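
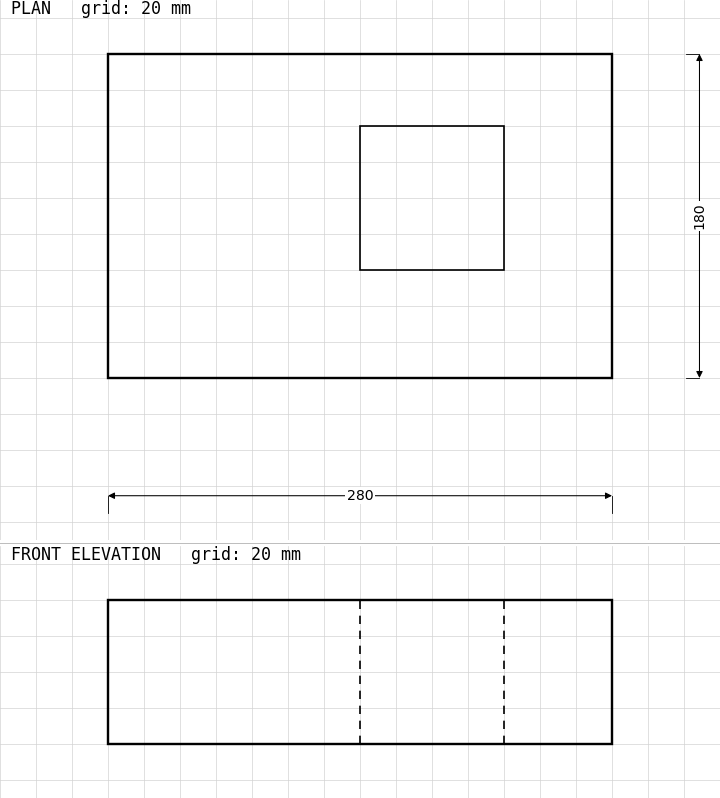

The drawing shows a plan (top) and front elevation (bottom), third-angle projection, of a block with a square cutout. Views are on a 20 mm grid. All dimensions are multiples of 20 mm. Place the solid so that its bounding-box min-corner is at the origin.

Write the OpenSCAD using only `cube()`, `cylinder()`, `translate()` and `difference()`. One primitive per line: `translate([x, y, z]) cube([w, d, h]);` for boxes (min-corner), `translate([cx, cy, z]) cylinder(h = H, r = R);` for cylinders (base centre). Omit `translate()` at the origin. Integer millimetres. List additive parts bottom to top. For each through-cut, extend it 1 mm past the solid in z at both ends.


difference() {
  cube([280, 180, 80]);
  translate([140, 60, -1]) cube([80, 80, 82]);
}


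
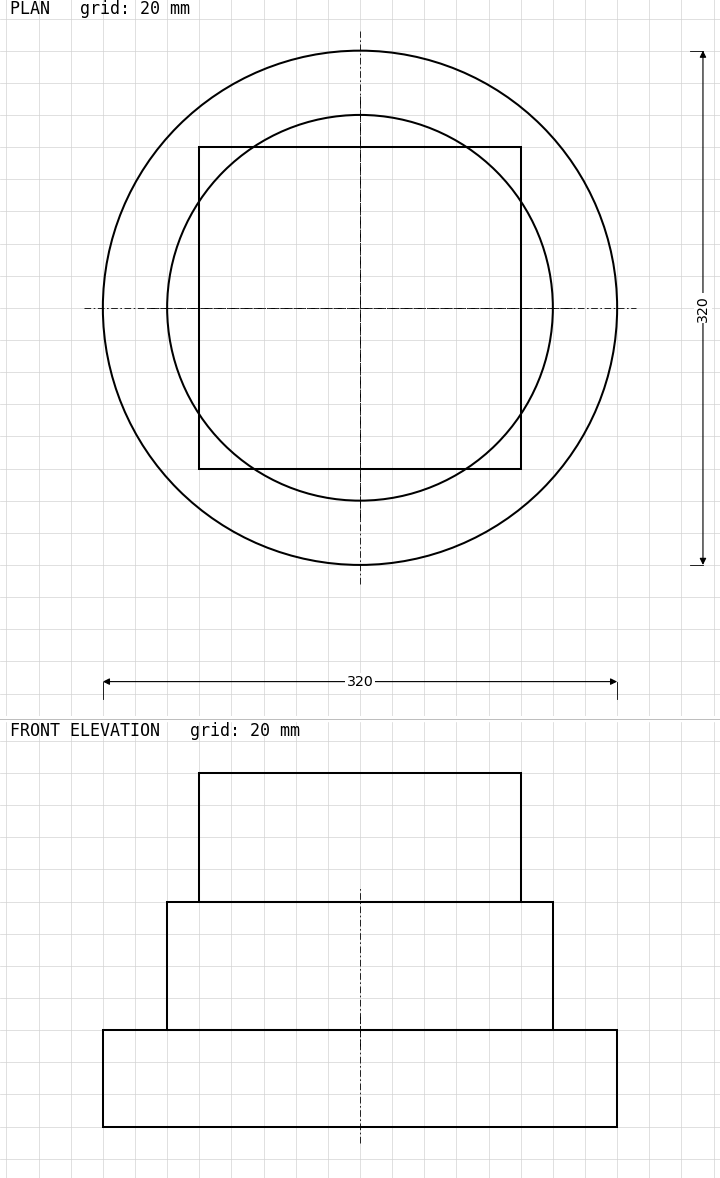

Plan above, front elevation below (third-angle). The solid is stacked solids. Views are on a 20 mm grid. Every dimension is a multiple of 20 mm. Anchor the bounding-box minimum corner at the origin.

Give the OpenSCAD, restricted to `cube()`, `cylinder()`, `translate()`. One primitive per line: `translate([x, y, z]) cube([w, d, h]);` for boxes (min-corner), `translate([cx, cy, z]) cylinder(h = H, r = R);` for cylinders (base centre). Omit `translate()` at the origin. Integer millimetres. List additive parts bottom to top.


translate([160, 160, 0]) cylinder(h = 60, r = 160);
translate([160, 160, 60]) cylinder(h = 80, r = 120);
translate([60, 60, 140]) cube([200, 200, 80]);


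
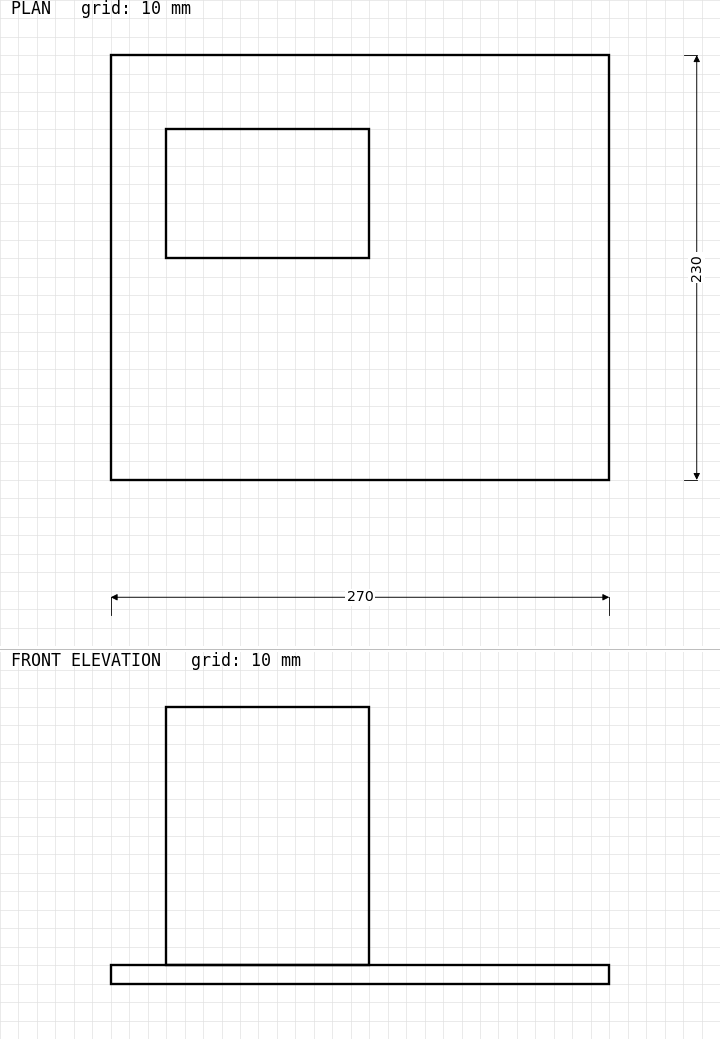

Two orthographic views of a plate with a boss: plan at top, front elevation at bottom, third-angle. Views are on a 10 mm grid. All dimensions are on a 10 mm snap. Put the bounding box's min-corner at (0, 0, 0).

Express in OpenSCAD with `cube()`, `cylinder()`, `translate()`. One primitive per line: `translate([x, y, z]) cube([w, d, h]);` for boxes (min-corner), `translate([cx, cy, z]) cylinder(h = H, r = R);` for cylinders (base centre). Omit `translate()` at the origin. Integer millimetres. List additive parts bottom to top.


cube([270, 230, 10]);
translate([30, 120, 10]) cube([110, 70, 140]);


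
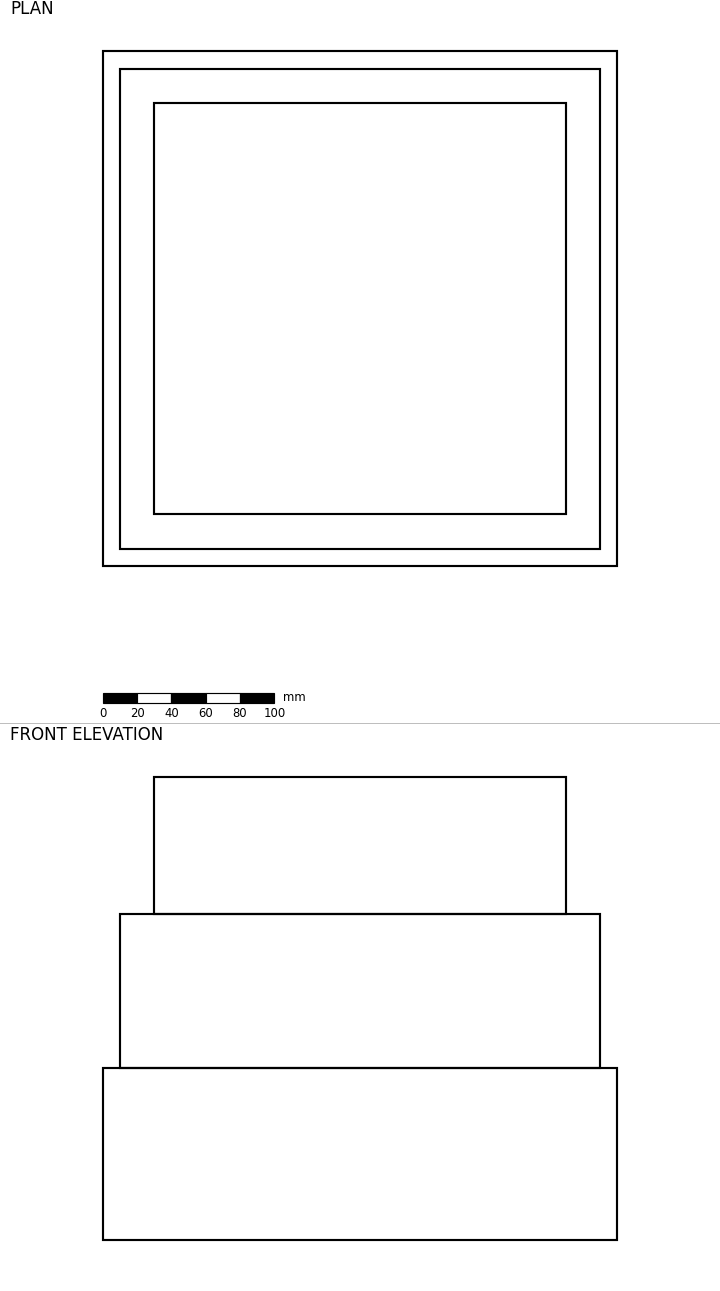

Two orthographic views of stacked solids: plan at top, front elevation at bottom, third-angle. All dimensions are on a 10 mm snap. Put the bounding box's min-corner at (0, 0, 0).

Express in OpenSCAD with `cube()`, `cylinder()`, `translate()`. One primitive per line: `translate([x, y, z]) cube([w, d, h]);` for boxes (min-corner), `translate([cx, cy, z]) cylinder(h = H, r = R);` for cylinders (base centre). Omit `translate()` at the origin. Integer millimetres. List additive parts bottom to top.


cube([300, 300, 100]);
translate([10, 10, 100]) cube([280, 280, 90]);
translate([30, 30, 190]) cube([240, 240, 80]);


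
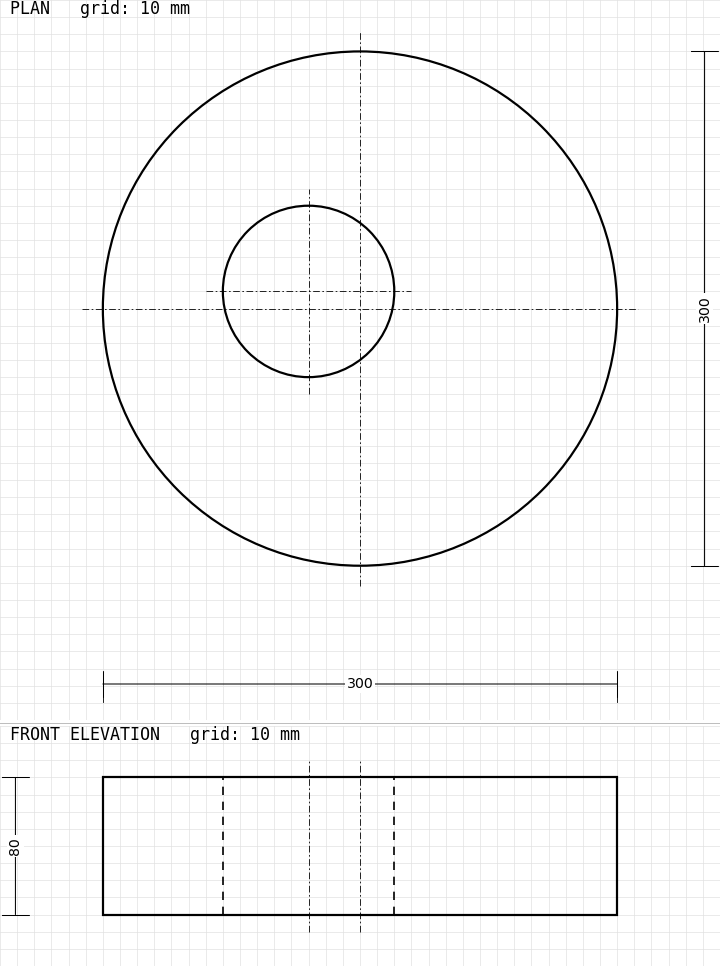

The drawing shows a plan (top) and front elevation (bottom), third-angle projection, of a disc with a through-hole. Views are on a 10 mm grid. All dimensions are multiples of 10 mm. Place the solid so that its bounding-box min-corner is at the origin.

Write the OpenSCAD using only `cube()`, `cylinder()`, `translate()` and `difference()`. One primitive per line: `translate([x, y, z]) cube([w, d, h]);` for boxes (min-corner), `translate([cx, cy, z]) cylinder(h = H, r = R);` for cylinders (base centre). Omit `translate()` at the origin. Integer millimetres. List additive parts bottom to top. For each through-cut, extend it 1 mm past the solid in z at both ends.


difference() {
  translate([150, 150, 0]) cylinder(h = 80, r = 150);
  translate([120, 160, -1]) cylinder(h = 82, r = 50);
}


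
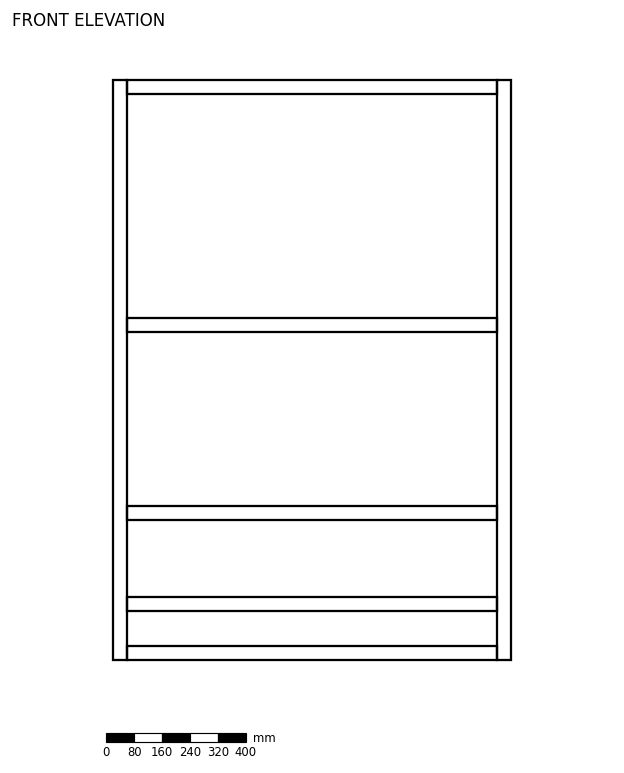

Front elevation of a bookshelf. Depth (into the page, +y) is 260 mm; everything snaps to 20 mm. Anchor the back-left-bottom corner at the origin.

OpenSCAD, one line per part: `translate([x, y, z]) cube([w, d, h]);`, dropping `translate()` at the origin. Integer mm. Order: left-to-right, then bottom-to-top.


cube([40, 260, 1660]);
translate([40, 0, 0]) cube([1060, 260, 40]);
translate([40, 0, 140]) cube([1060, 260, 40]);
translate([40, 0, 400]) cube([1060, 260, 40]);
translate([40, 0, 940]) cube([1060, 260, 40]);
translate([40, 0, 1620]) cube([1060, 260, 40]);
translate([1100, 0, 0]) cube([40, 260, 1660]);


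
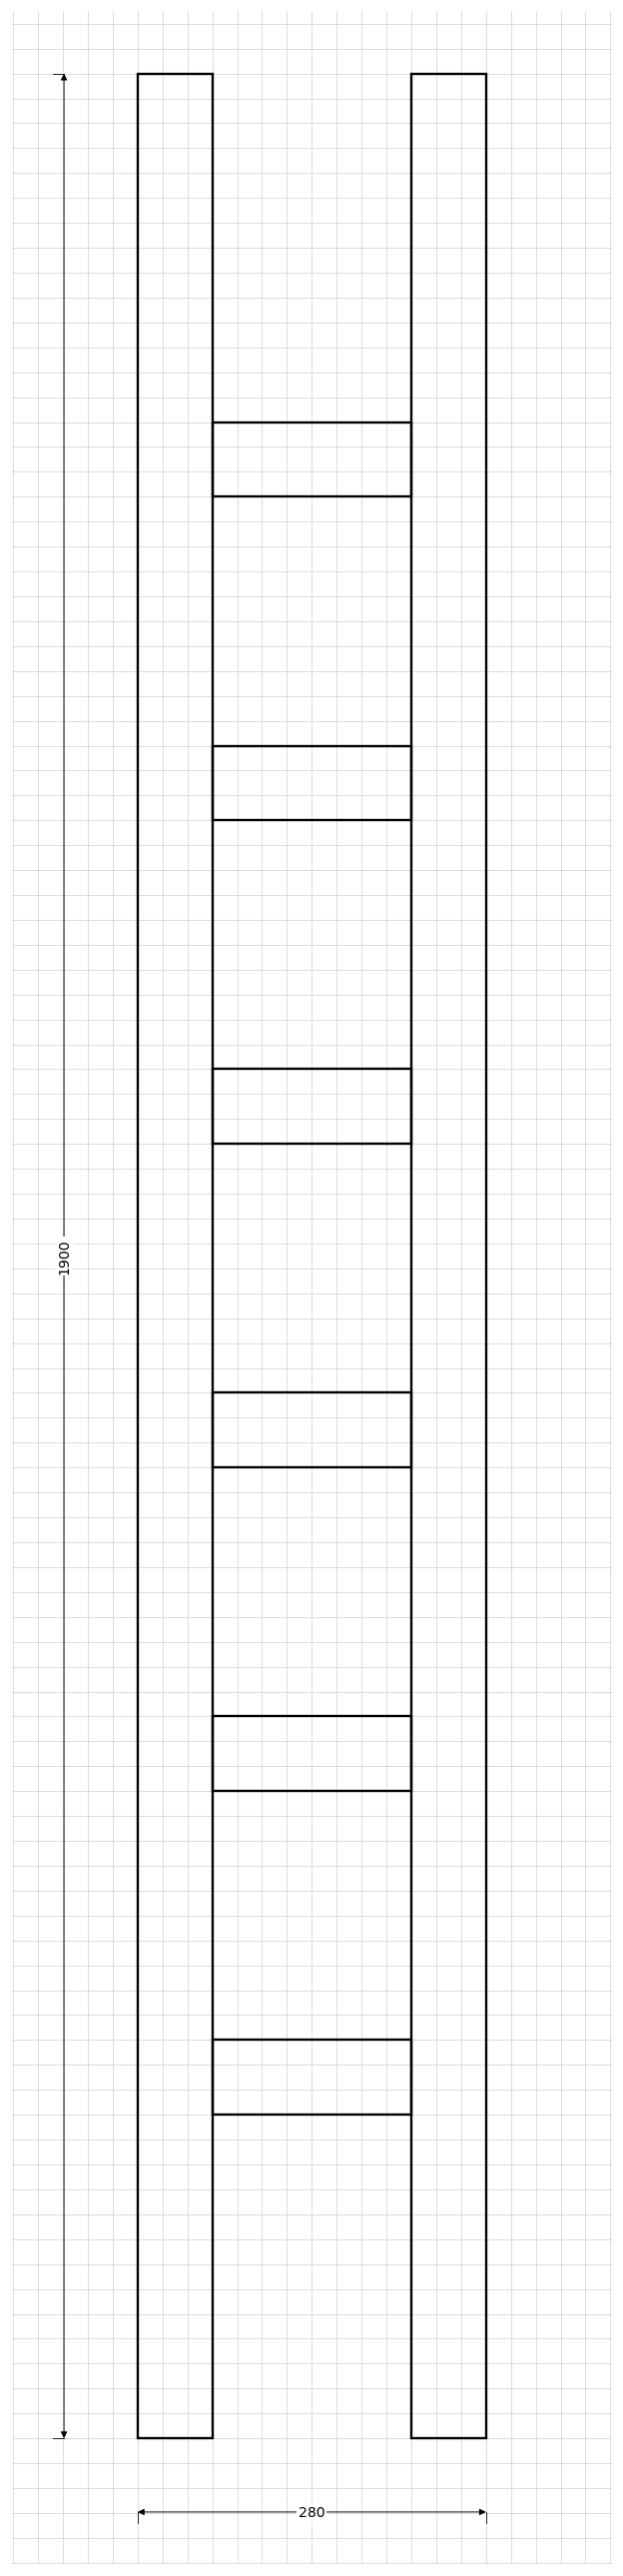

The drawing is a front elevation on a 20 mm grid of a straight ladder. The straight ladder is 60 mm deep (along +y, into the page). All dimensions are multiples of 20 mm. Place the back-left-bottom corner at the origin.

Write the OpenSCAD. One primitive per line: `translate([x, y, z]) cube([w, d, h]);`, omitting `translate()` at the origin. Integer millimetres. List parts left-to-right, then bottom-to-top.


cube([60, 60, 1900]);
translate([60, 0, 260]) cube([160, 60, 60]);
translate([60, 0, 520]) cube([160, 60, 60]);
translate([60, 0, 780]) cube([160, 60, 60]);
translate([60, 0, 1040]) cube([160, 60, 60]);
translate([60, 0, 1300]) cube([160, 60, 60]);
translate([60, 0, 1560]) cube([160, 60, 60]);
translate([220, 0, 0]) cube([60, 60, 1900]);


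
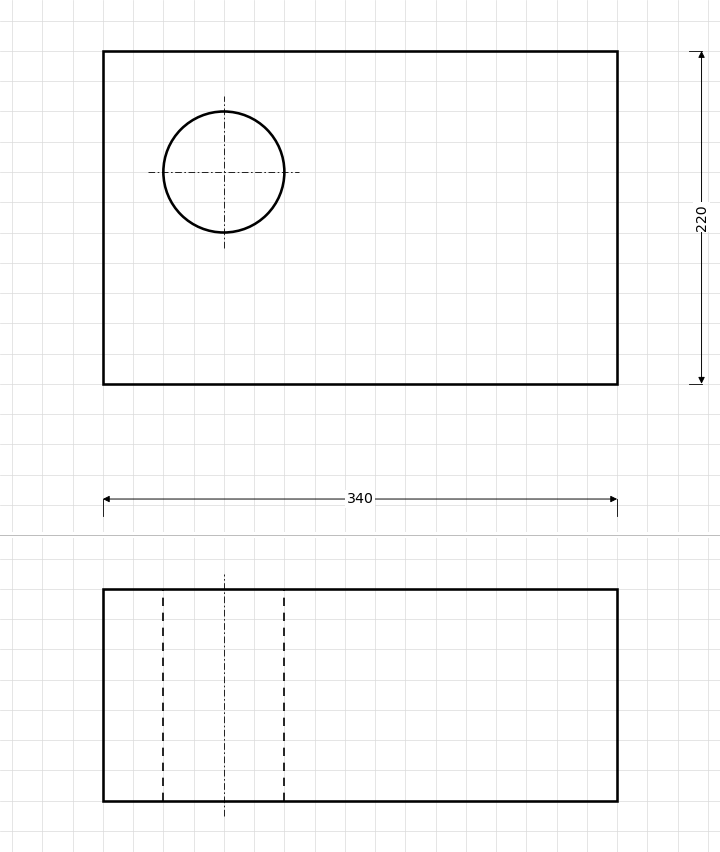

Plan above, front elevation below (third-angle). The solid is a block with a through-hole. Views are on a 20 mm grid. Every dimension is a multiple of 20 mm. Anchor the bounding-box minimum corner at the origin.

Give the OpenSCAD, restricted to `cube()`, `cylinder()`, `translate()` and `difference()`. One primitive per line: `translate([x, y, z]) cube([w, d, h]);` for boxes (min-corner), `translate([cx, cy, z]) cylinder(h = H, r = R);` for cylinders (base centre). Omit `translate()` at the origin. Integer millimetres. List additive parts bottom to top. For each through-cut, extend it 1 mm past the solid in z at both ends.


difference() {
  cube([340, 220, 140]);
  translate([80, 140, -1]) cylinder(h = 142, r = 40);
}


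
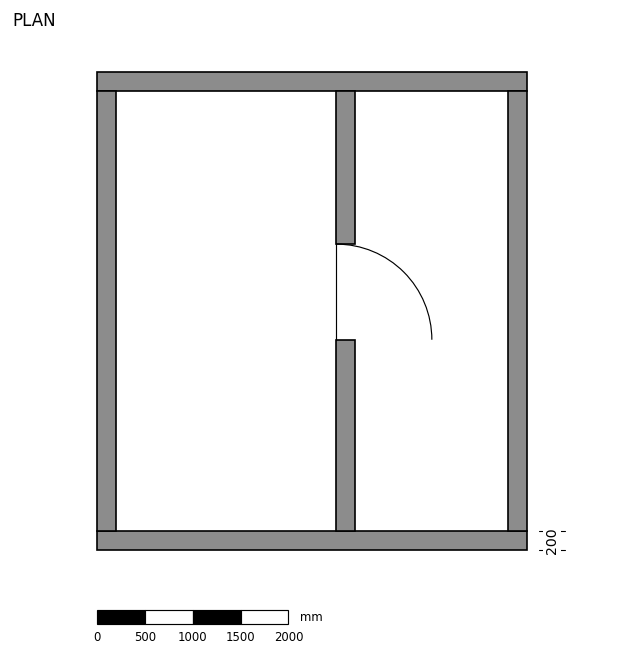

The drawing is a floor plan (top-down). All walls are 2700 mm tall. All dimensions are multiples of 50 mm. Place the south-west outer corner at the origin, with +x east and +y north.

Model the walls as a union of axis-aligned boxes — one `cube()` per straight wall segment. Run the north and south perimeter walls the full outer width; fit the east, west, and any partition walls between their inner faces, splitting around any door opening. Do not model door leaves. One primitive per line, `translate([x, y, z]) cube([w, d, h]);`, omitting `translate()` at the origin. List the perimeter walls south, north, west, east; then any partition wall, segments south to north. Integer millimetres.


cube([4500, 200, 2700]);
translate([0, 4800, 0]) cube([4500, 200, 2700]);
translate([0, 200, 0]) cube([200, 4600, 2700]);
translate([4300, 200, 0]) cube([200, 4600, 2700]);
translate([2500, 200, 0]) cube([200, 2000, 2700]);
translate([2500, 3200, 0]) cube([200, 1600, 2700]);


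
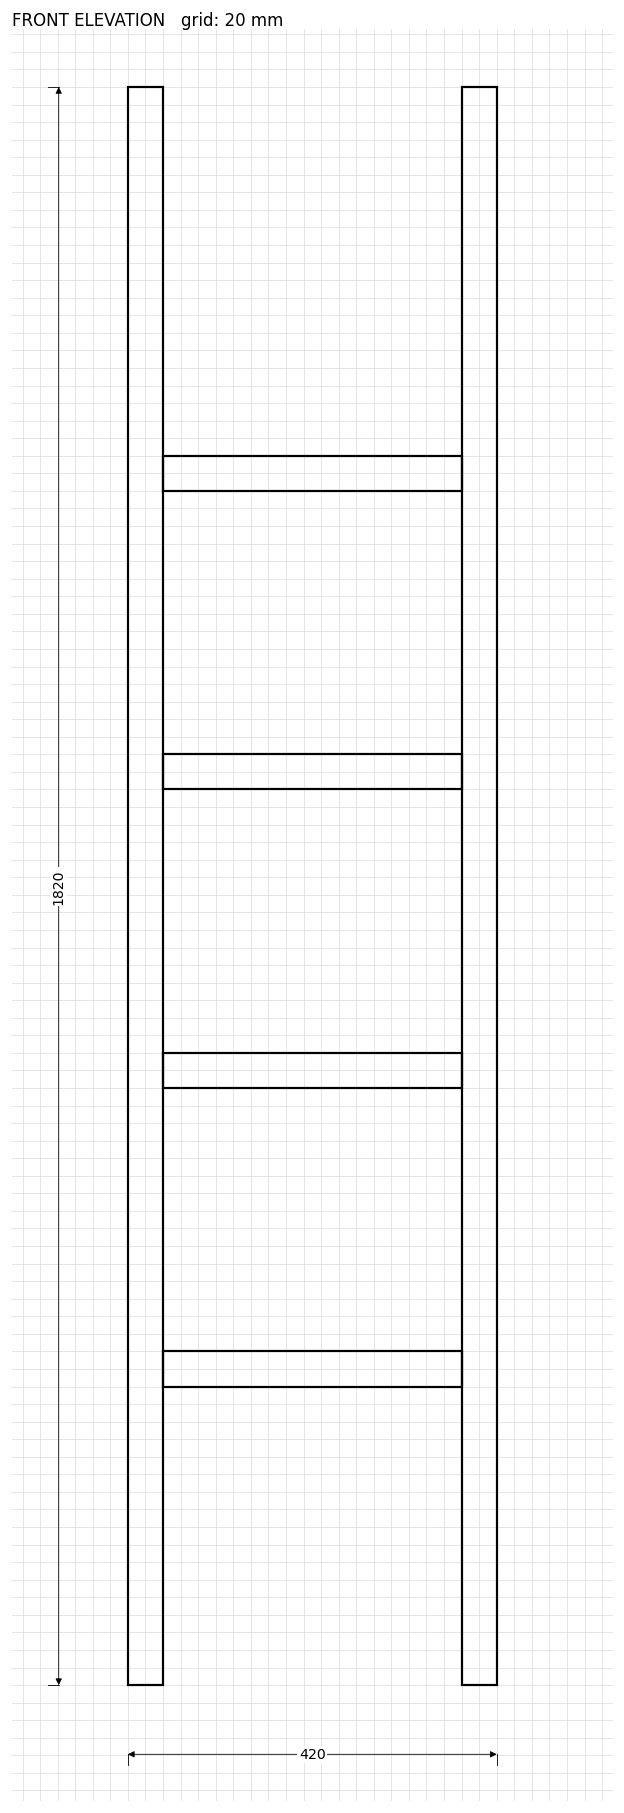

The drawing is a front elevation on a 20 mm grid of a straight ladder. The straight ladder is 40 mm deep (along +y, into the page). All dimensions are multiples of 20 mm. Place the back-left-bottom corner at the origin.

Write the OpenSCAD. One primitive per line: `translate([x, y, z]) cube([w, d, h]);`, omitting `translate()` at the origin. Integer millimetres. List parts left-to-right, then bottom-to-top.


cube([40, 40, 1820]);
translate([40, 0, 340]) cube([340, 40, 40]);
translate([40, 0, 680]) cube([340, 40, 40]);
translate([40, 0, 1020]) cube([340, 40, 40]);
translate([40, 0, 1360]) cube([340, 40, 40]);
translate([380, 0, 0]) cube([40, 40, 1820]);


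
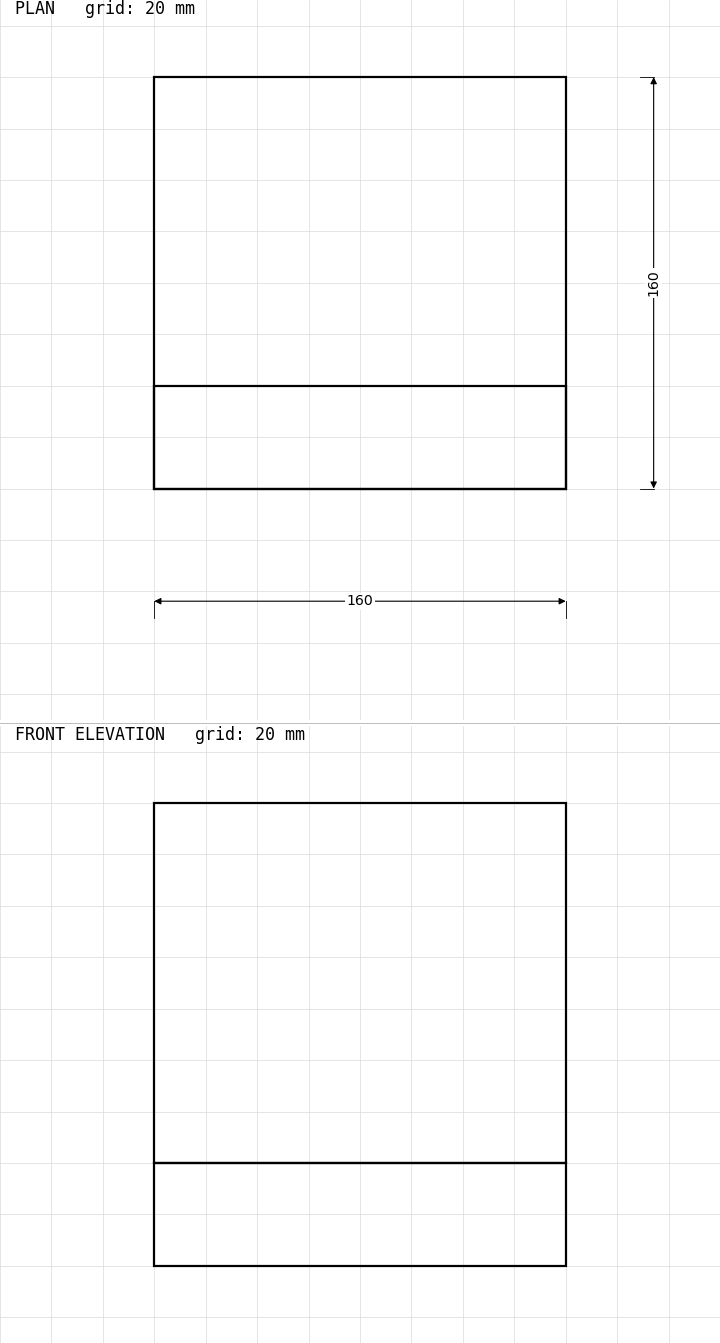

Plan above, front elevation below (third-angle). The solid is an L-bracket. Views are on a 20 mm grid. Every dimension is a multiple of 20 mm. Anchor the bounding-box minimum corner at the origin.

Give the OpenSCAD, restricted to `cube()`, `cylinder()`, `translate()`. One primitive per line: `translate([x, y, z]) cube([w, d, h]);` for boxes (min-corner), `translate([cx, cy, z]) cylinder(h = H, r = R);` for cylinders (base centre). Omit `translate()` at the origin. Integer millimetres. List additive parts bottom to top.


cube([160, 160, 40]);
translate([0, 0, 40]) cube([160, 40, 140]);


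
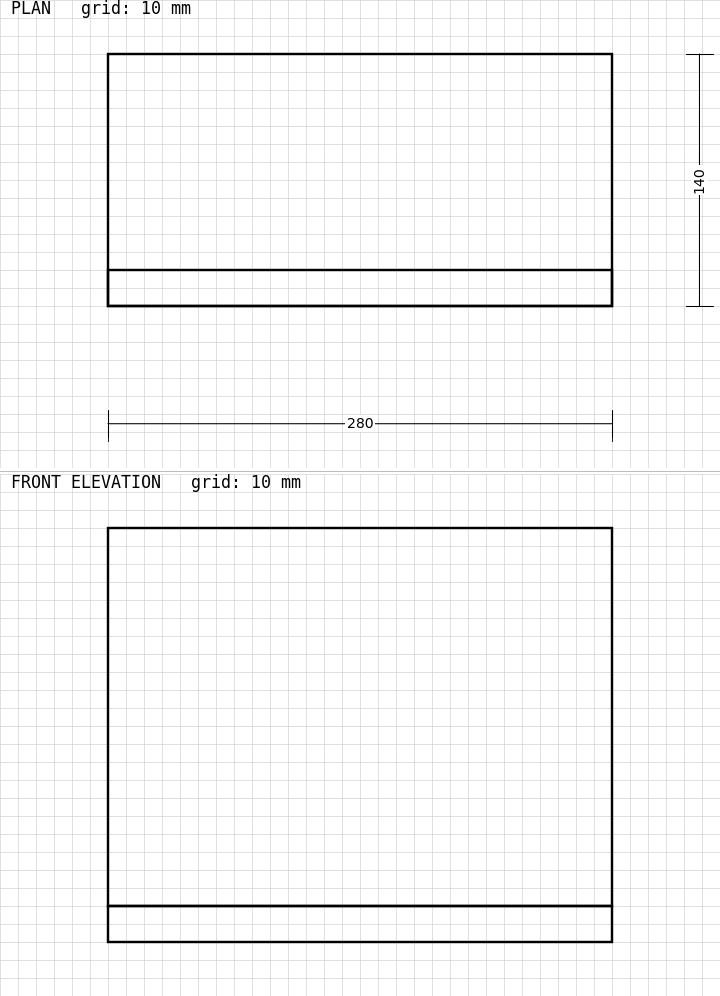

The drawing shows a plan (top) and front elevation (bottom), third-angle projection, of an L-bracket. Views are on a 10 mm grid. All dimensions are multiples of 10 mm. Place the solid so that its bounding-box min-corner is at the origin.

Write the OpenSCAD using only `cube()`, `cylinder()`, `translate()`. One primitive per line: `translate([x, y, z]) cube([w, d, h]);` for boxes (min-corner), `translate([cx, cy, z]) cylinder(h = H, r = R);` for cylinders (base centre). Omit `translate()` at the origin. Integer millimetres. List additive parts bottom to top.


cube([280, 140, 20]);
translate([0, 0, 20]) cube([280, 20, 210]);


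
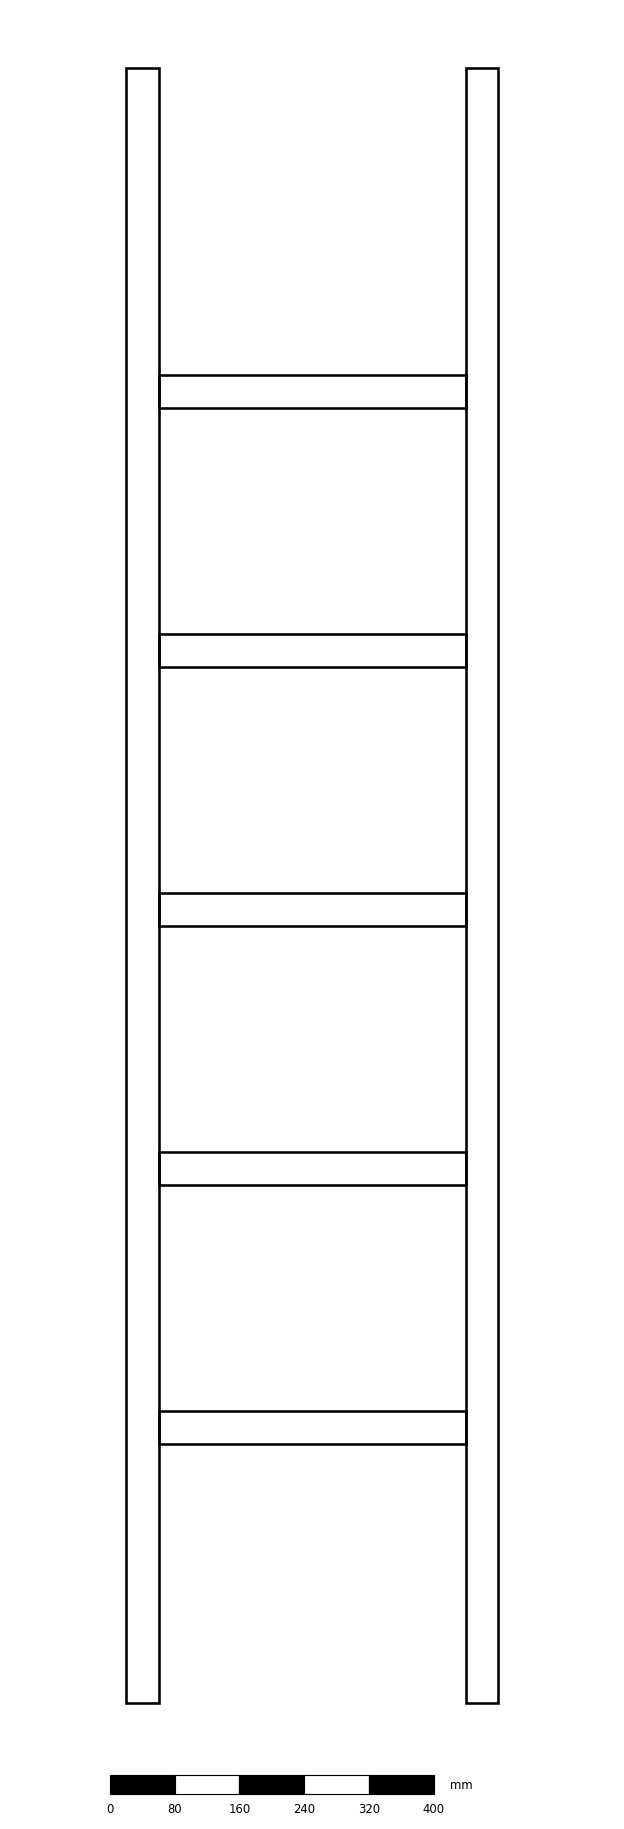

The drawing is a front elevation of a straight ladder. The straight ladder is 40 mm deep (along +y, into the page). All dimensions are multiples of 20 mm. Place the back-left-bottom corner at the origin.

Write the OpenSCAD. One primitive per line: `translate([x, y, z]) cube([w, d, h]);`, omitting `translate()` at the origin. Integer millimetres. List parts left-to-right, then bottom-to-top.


cube([40, 40, 2020]);
translate([40, 0, 320]) cube([380, 40, 40]);
translate([40, 0, 640]) cube([380, 40, 40]);
translate([40, 0, 960]) cube([380, 40, 40]);
translate([40, 0, 1280]) cube([380, 40, 40]);
translate([40, 0, 1600]) cube([380, 40, 40]);
translate([420, 0, 0]) cube([40, 40, 2020]);


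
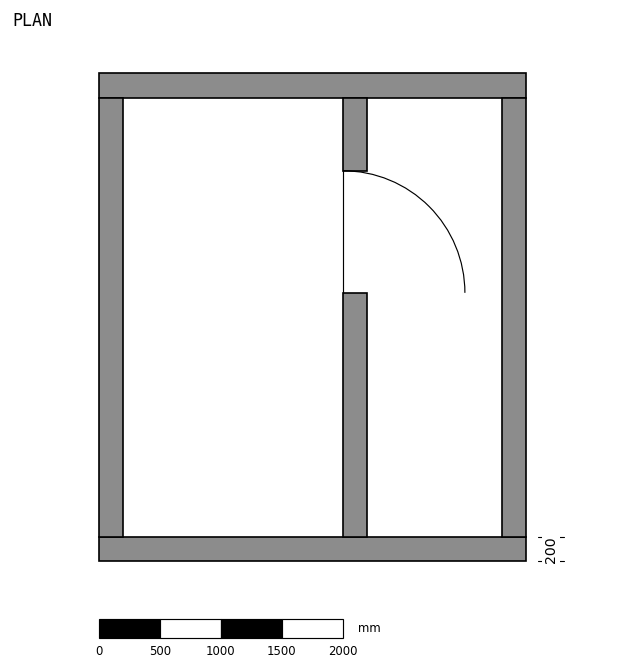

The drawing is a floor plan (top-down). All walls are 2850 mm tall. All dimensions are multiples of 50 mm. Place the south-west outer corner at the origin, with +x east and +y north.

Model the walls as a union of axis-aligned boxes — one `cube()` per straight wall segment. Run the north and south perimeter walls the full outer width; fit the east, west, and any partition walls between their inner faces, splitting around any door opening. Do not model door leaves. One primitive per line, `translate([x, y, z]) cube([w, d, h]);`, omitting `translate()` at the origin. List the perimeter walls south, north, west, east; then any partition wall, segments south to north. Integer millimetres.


cube([3500, 200, 2850]);
translate([0, 3800, 0]) cube([3500, 200, 2850]);
translate([0, 200, 0]) cube([200, 3600, 2850]);
translate([3300, 200, 0]) cube([200, 3600, 2850]);
translate([2000, 200, 0]) cube([200, 2000, 2850]);
translate([2000, 3200, 0]) cube([200, 600, 2850]);


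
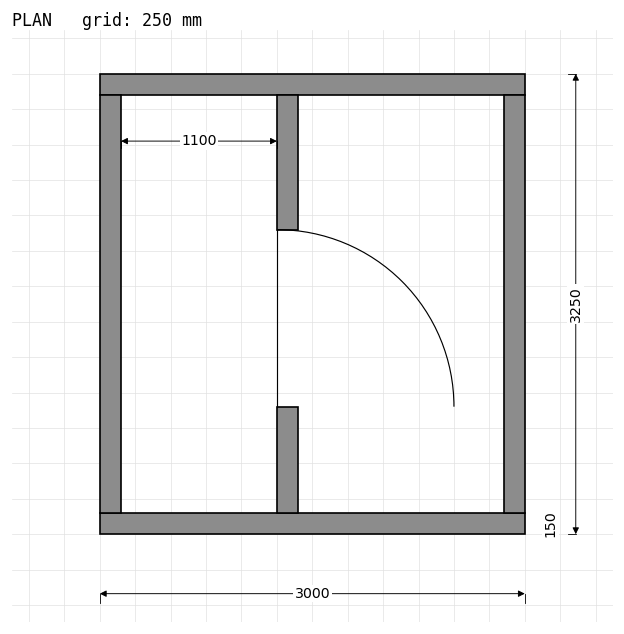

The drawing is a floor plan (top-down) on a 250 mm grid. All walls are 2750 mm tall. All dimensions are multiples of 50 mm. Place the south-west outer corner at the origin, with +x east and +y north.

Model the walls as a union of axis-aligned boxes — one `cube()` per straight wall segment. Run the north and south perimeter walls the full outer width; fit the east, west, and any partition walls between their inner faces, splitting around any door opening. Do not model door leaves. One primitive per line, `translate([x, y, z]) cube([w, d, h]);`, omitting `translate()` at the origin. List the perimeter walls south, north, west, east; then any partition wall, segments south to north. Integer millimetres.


cube([3000, 150, 2750]);
translate([0, 3100, 0]) cube([3000, 150, 2750]);
translate([0, 150, 0]) cube([150, 2950, 2750]);
translate([2850, 150, 0]) cube([150, 2950, 2750]);
translate([1250, 150, 0]) cube([150, 750, 2750]);
translate([1250, 2150, 0]) cube([150, 950, 2750]);


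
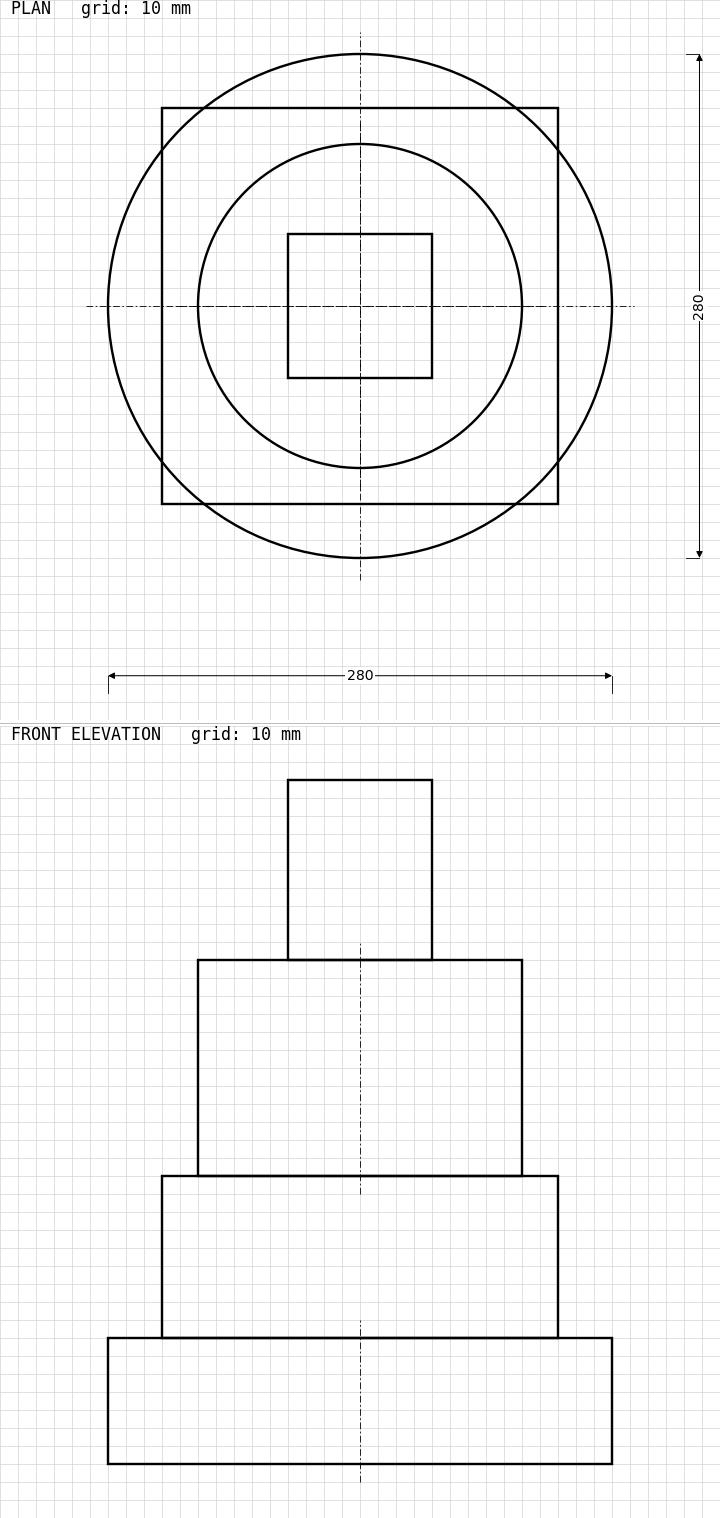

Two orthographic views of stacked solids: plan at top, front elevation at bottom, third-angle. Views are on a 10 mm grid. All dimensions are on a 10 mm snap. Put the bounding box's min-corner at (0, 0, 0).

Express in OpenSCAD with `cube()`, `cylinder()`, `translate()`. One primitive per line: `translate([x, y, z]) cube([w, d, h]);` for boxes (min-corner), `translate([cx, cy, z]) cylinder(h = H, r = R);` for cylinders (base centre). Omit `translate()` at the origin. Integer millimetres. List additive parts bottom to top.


translate([140, 140, 0]) cylinder(h = 70, r = 140);
translate([30, 30, 70]) cube([220, 220, 90]);
translate([140, 140, 160]) cylinder(h = 120, r = 90);
translate([100, 100, 280]) cube([80, 80, 100]);


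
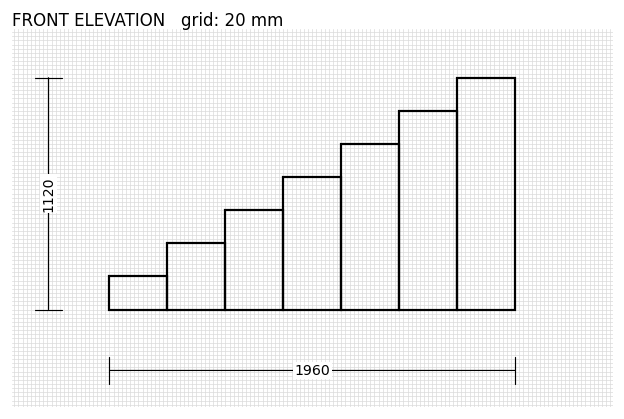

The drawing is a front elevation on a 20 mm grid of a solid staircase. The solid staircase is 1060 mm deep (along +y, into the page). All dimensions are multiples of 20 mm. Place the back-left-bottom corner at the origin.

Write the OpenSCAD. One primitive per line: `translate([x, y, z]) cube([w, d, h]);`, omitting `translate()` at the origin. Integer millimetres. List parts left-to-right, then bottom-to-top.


cube([280, 1060, 160]);
translate([280, 0, 0]) cube([280, 1060, 320]);
translate([560, 0, 0]) cube([280, 1060, 480]);
translate([840, 0, 0]) cube([280, 1060, 640]);
translate([1120, 0, 0]) cube([280, 1060, 800]);
translate([1400, 0, 0]) cube([280, 1060, 960]);
translate([1680, 0, 0]) cube([280, 1060, 1120]);


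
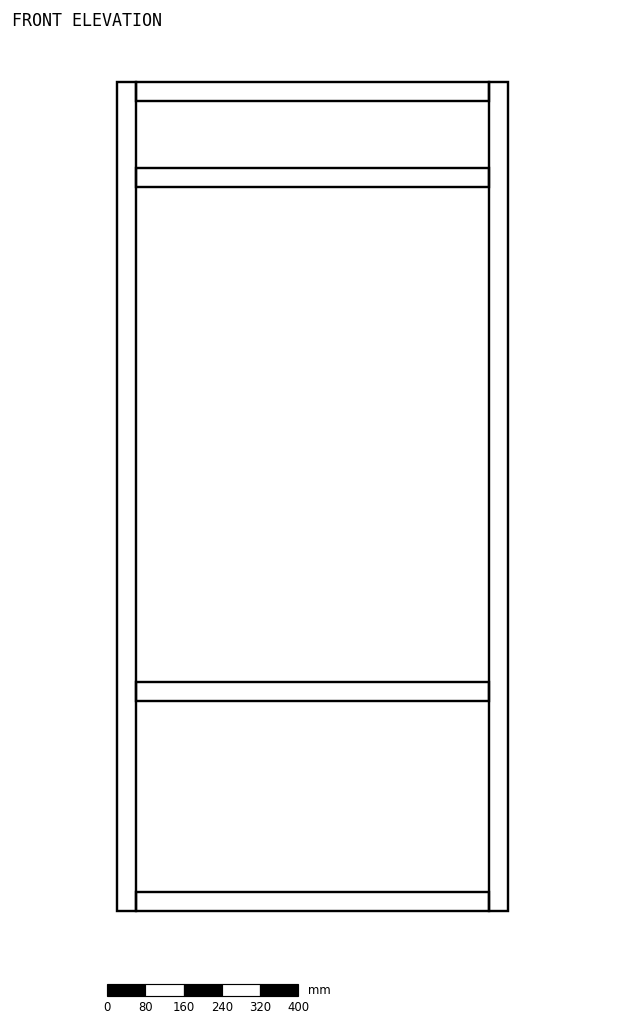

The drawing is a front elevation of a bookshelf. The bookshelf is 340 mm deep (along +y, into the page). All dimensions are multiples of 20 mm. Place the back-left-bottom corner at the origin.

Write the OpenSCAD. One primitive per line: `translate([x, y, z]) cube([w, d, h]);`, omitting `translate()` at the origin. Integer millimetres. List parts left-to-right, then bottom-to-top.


cube([40, 340, 1740]);
translate([40, 0, 0]) cube([740, 340, 40]);
translate([40, 0, 440]) cube([740, 340, 40]);
translate([40, 0, 1520]) cube([740, 340, 40]);
translate([40, 0, 1700]) cube([740, 340, 40]);
translate([780, 0, 0]) cube([40, 340, 1740]);


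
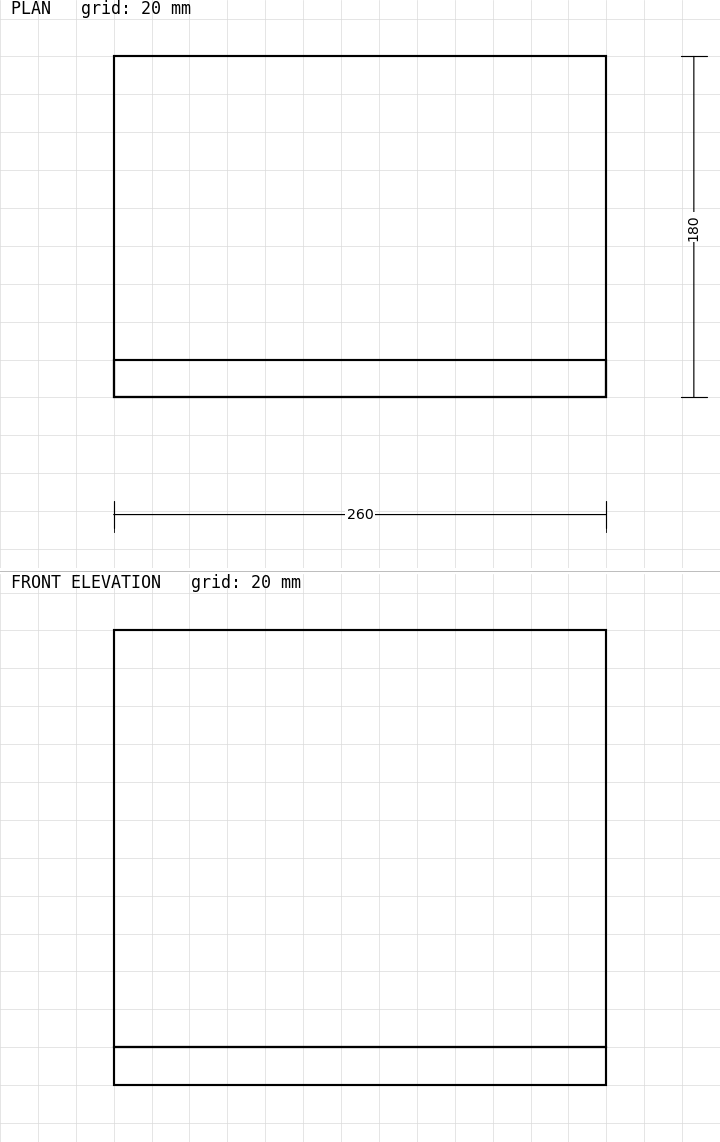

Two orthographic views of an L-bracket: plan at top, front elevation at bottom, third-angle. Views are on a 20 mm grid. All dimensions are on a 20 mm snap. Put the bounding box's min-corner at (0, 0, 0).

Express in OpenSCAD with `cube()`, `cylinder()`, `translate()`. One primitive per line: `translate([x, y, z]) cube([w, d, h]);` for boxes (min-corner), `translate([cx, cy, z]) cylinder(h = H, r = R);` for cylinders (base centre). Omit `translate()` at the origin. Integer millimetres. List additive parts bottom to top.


cube([260, 180, 20]);
translate([0, 0, 20]) cube([260, 20, 220]);


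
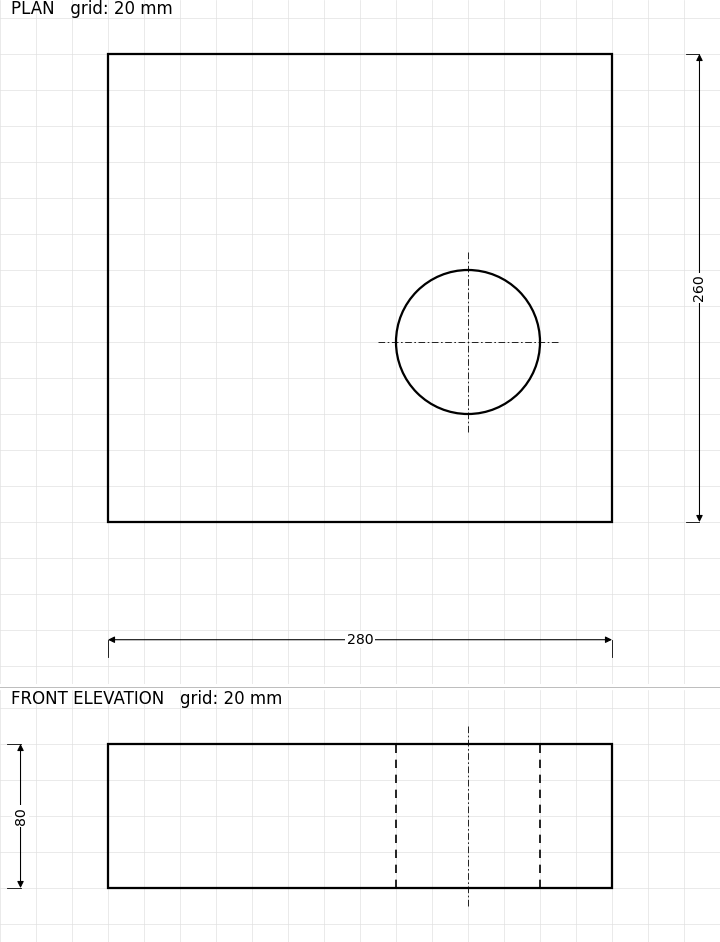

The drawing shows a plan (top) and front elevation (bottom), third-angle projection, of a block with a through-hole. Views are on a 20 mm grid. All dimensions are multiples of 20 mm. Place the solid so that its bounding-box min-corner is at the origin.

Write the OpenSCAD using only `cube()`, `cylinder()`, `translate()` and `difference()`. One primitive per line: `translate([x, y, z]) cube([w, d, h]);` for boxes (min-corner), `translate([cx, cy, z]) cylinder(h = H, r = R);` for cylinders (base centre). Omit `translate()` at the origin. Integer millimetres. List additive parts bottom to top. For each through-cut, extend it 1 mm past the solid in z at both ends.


difference() {
  cube([280, 260, 80]);
  translate([200, 100, -1]) cylinder(h = 82, r = 40);
}


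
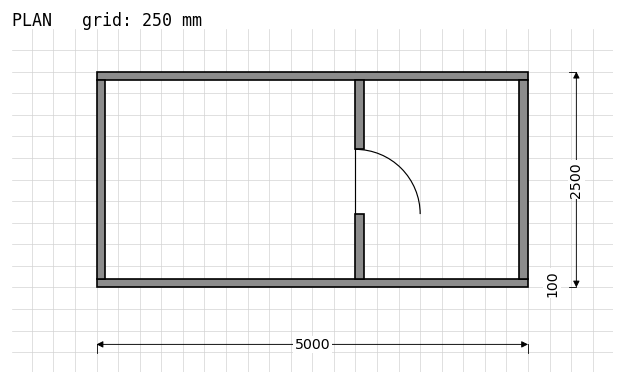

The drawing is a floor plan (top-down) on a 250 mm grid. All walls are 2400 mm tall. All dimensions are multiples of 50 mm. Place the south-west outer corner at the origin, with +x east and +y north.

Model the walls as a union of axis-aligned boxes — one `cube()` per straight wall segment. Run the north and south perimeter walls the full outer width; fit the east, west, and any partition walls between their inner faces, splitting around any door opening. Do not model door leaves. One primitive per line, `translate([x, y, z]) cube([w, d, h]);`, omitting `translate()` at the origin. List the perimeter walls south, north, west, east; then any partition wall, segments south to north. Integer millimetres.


cube([5000, 100, 2400]);
translate([0, 2400, 0]) cube([5000, 100, 2400]);
translate([0, 100, 0]) cube([100, 2300, 2400]);
translate([4900, 100, 0]) cube([100, 2300, 2400]);
translate([3000, 100, 0]) cube([100, 750, 2400]);
translate([3000, 1600, 0]) cube([100, 800, 2400]);


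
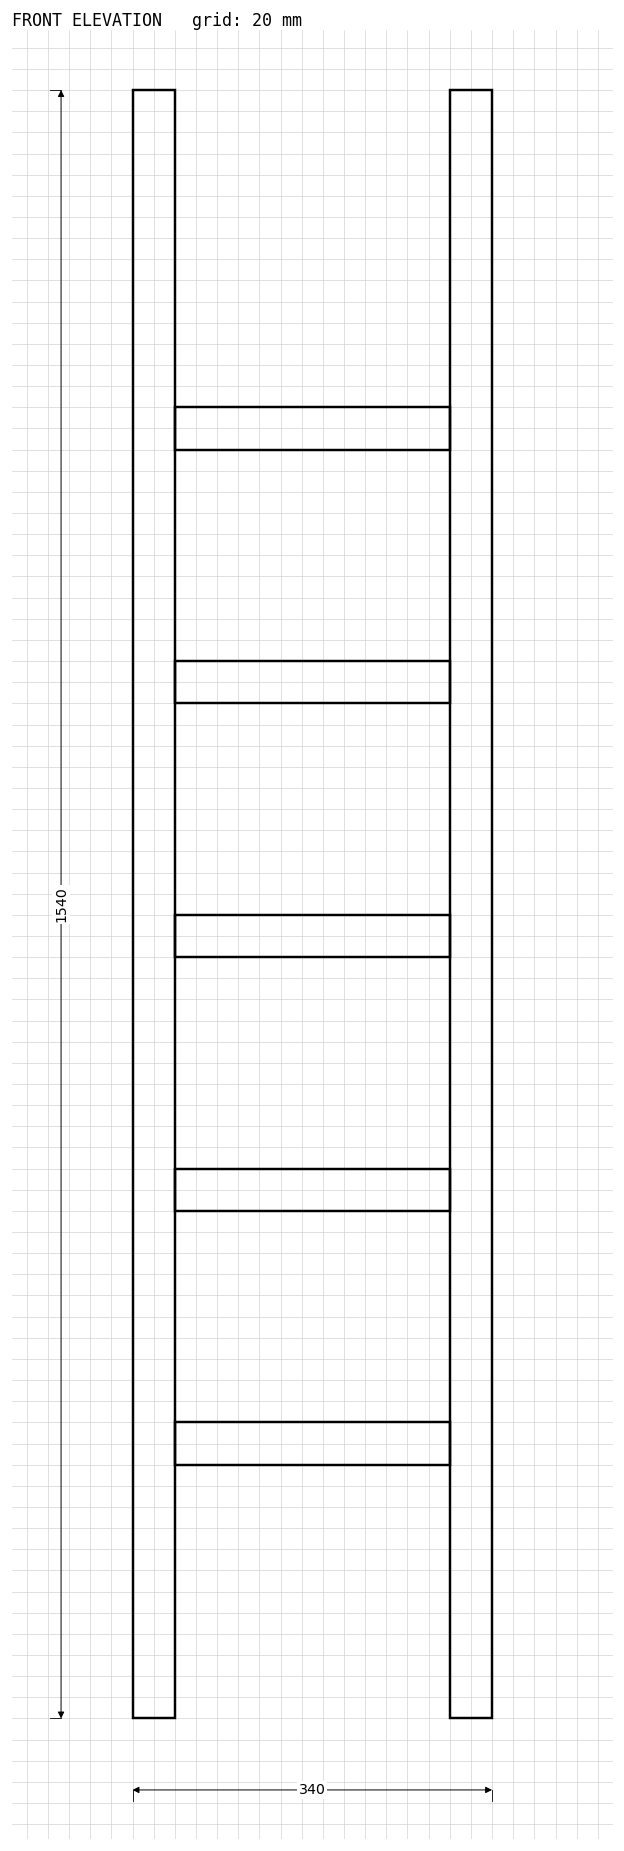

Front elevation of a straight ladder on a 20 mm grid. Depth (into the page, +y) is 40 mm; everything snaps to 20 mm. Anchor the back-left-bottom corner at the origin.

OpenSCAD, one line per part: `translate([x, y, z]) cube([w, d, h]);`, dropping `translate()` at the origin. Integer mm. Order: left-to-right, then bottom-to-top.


cube([40, 40, 1540]);
translate([40, 0, 240]) cube([260, 40, 40]);
translate([40, 0, 480]) cube([260, 40, 40]);
translate([40, 0, 720]) cube([260, 40, 40]);
translate([40, 0, 960]) cube([260, 40, 40]);
translate([40, 0, 1200]) cube([260, 40, 40]);
translate([300, 0, 0]) cube([40, 40, 1540]);


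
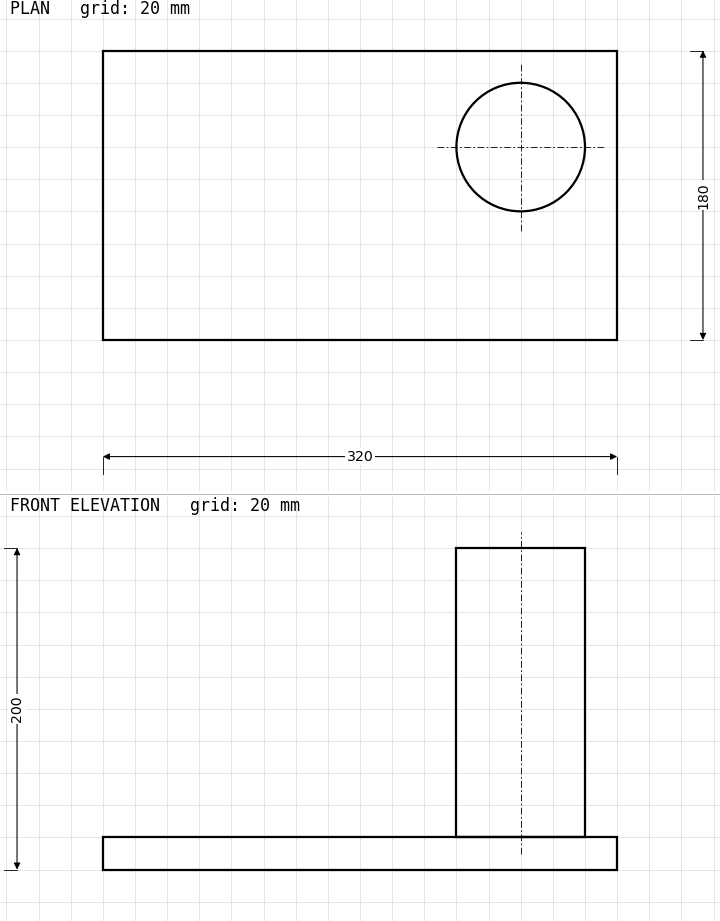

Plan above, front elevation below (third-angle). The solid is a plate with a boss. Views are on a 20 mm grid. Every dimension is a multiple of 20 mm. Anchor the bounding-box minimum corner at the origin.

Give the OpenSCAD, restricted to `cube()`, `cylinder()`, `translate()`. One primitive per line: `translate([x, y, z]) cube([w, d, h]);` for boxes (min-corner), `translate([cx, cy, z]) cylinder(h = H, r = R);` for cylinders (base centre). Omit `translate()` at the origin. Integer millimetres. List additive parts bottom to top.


cube([320, 180, 20]);
translate([260, 120, 20]) cylinder(h = 180, r = 40);


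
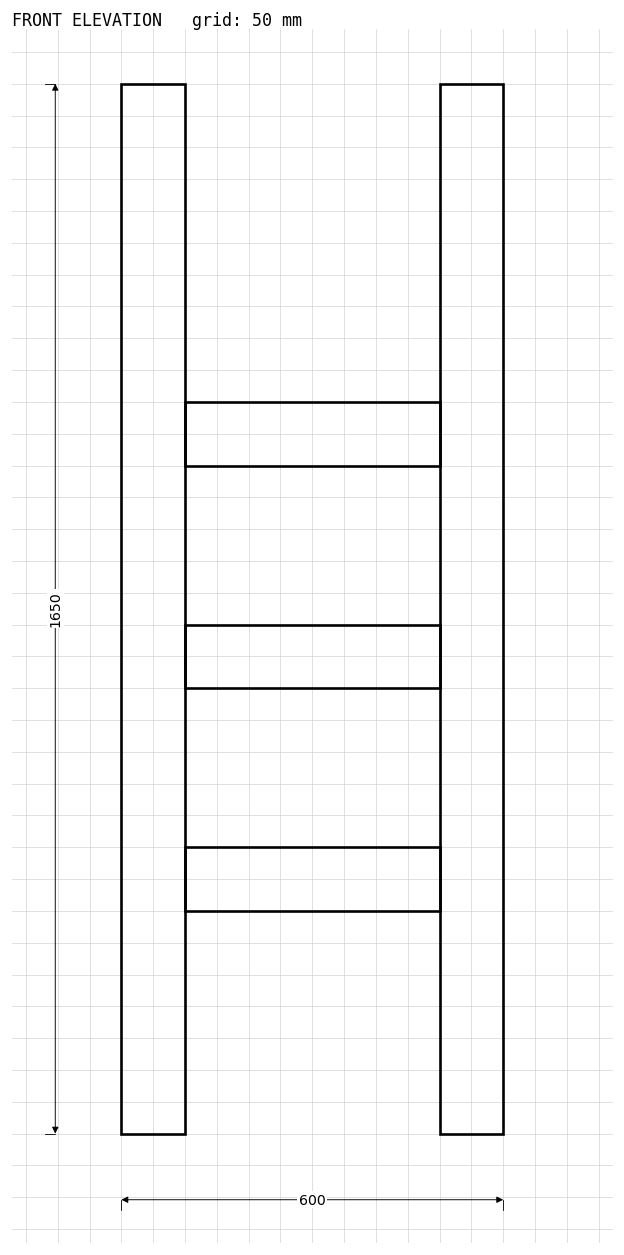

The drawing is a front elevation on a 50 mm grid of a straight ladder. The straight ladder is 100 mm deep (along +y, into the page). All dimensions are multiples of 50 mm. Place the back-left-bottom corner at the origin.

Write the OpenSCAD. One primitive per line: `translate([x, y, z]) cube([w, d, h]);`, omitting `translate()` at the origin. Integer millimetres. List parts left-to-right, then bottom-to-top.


cube([100, 100, 1650]);
translate([100, 0, 350]) cube([400, 100, 100]);
translate([100, 0, 700]) cube([400, 100, 100]);
translate([100, 0, 1050]) cube([400, 100, 100]);
translate([500, 0, 0]) cube([100, 100, 1650]);


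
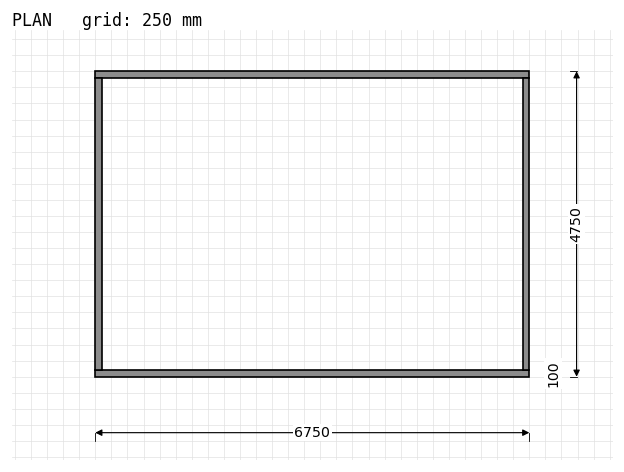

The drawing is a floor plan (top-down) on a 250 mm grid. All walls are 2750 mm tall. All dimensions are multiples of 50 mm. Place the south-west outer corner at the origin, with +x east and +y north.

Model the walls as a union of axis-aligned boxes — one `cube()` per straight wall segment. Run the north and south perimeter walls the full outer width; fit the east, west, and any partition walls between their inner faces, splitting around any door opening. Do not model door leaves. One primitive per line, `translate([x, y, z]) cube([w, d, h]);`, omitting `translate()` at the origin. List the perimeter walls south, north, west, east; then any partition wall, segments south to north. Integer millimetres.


cube([6750, 100, 2750]);
translate([0, 4650, 0]) cube([6750, 100, 2750]);
translate([0, 100, 0]) cube([100, 4550, 2750]);
translate([6650, 100, 0]) cube([100, 4550, 2750]);


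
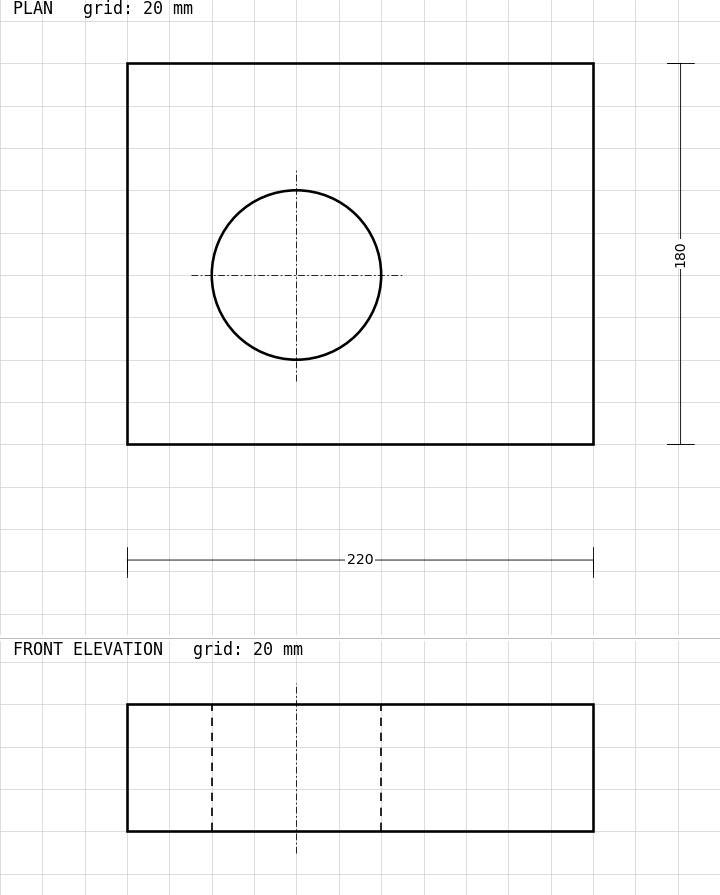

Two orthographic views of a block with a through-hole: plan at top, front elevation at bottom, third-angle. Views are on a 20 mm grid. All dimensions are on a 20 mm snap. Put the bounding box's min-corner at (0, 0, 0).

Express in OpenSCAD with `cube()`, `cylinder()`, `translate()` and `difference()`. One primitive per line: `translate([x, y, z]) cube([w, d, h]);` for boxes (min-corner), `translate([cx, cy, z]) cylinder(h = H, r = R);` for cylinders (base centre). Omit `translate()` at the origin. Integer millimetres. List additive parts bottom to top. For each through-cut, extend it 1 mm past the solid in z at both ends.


difference() {
  cube([220, 180, 60]);
  translate([80, 80, -1]) cylinder(h = 62, r = 40);
}


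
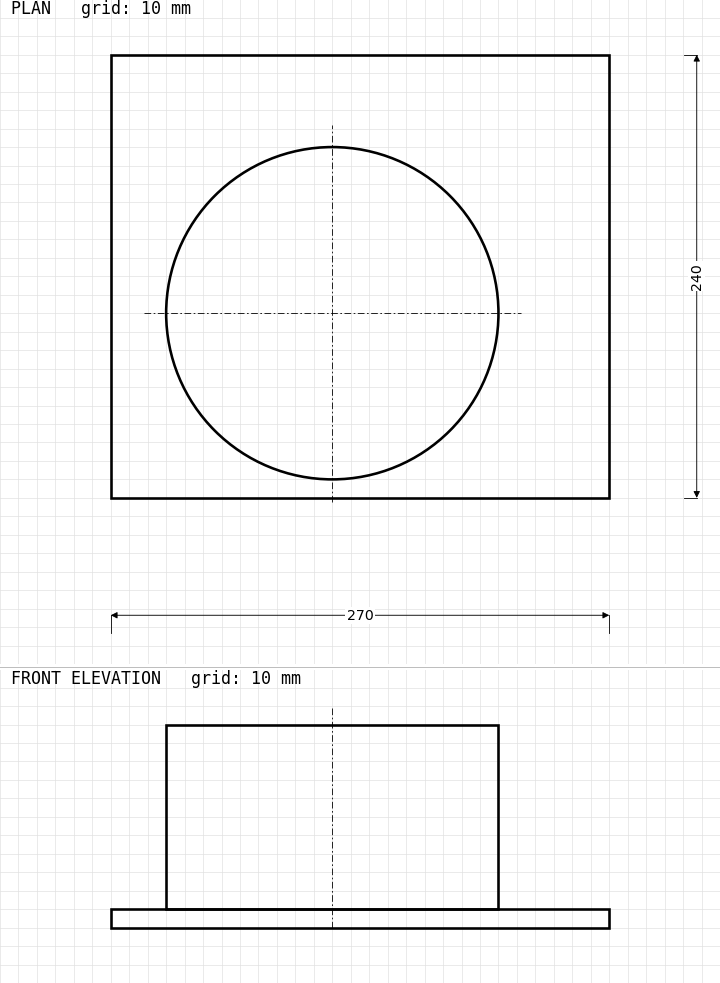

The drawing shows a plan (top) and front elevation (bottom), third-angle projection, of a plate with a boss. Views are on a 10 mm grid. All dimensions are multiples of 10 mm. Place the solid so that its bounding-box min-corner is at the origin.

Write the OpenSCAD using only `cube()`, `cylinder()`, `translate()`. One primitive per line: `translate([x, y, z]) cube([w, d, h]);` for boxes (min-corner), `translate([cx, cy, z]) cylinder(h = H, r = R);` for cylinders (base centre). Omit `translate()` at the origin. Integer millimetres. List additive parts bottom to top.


cube([270, 240, 10]);
translate([120, 100, 10]) cylinder(h = 100, r = 90);


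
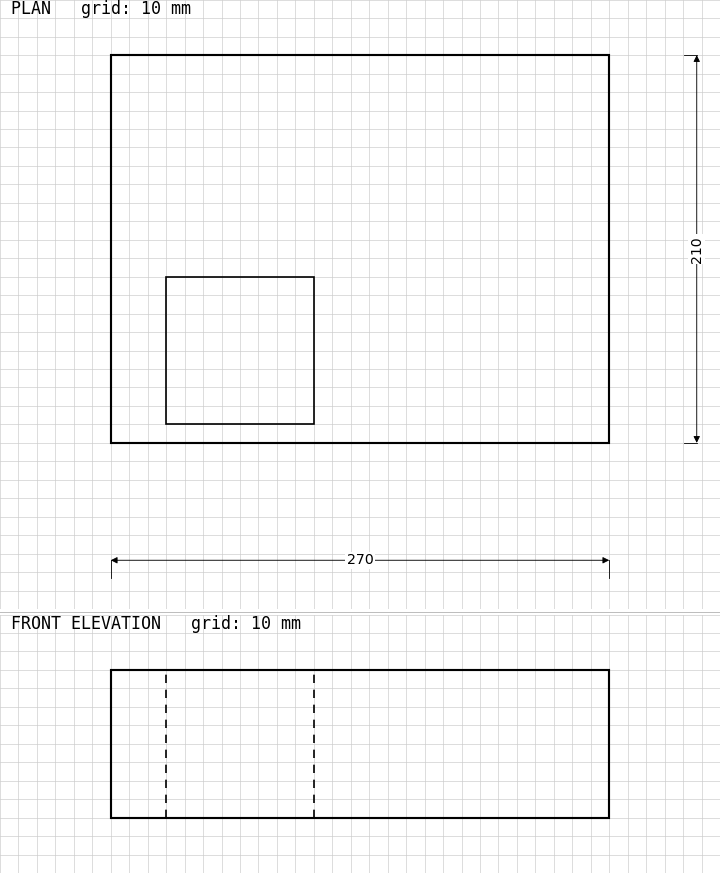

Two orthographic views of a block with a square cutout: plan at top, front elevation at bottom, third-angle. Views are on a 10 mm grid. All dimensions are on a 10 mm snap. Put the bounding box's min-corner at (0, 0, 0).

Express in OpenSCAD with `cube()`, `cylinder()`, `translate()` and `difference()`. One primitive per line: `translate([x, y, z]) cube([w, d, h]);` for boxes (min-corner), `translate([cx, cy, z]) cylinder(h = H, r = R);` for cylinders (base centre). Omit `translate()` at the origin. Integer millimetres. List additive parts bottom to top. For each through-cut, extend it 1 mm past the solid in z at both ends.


difference() {
  cube([270, 210, 80]);
  translate([30, 10, -1]) cube([80, 80, 82]);
}


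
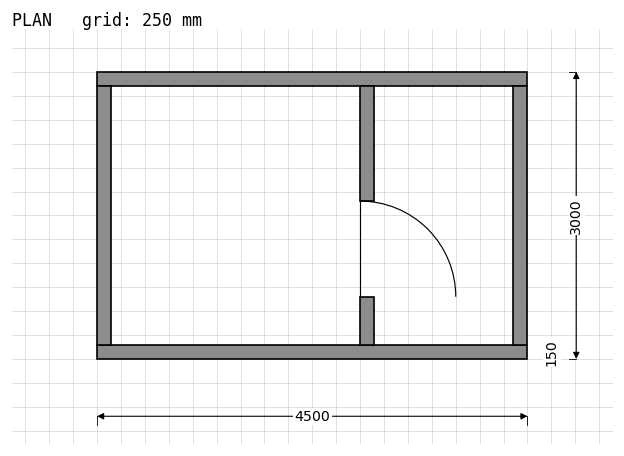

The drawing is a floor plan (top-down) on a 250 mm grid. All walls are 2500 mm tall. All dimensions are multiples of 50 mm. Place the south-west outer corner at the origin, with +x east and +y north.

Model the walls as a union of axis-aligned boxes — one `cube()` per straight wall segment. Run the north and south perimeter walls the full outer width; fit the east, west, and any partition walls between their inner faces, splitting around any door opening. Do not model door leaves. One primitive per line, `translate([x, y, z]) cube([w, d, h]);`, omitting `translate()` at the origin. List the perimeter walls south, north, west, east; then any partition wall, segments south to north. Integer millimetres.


cube([4500, 150, 2500]);
translate([0, 2850, 0]) cube([4500, 150, 2500]);
translate([0, 150, 0]) cube([150, 2700, 2500]);
translate([4350, 150, 0]) cube([150, 2700, 2500]);
translate([2750, 150, 0]) cube([150, 500, 2500]);
translate([2750, 1650, 0]) cube([150, 1200, 2500]);


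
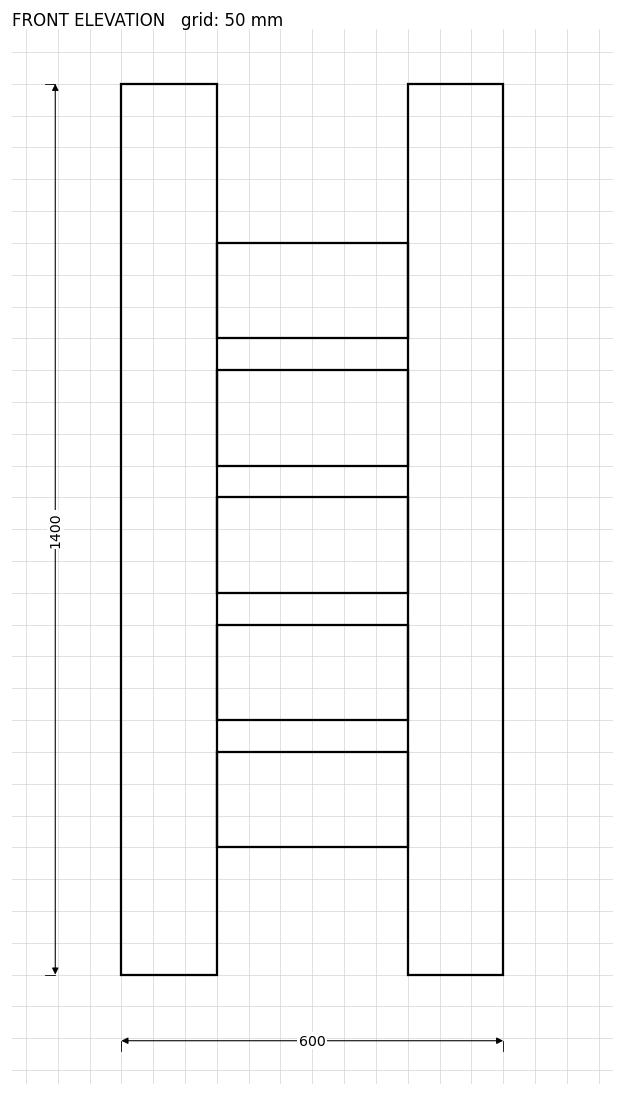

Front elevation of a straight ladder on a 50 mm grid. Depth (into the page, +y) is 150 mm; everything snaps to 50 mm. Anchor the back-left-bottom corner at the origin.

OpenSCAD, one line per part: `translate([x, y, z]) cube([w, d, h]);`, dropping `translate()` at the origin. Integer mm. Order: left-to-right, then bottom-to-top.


cube([150, 150, 1400]);
translate([150, 0, 200]) cube([300, 150, 150]);
translate([150, 0, 400]) cube([300, 150, 150]);
translate([150, 0, 600]) cube([300, 150, 150]);
translate([150, 0, 800]) cube([300, 150, 150]);
translate([150, 0, 1000]) cube([300, 150, 150]);
translate([450, 0, 0]) cube([150, 150, 1400]);


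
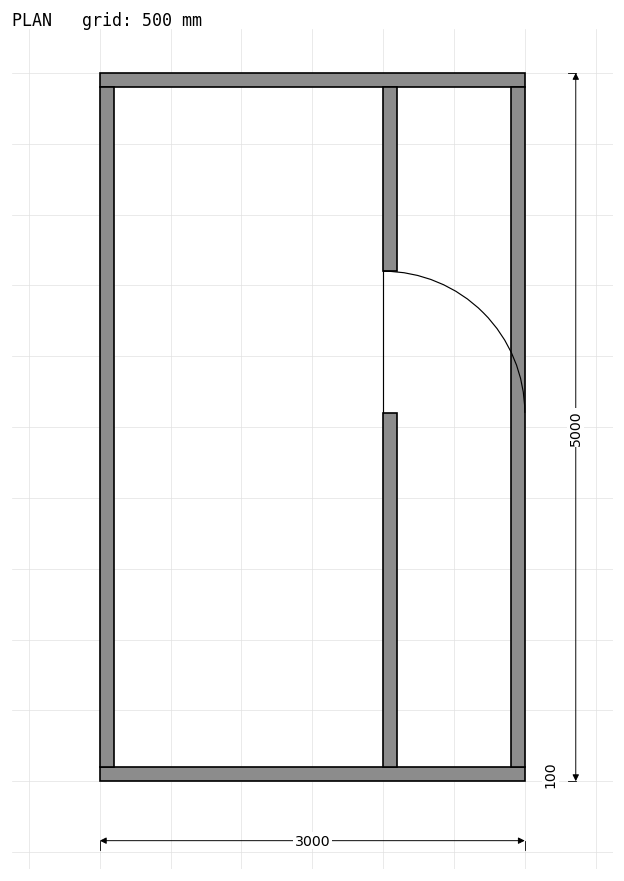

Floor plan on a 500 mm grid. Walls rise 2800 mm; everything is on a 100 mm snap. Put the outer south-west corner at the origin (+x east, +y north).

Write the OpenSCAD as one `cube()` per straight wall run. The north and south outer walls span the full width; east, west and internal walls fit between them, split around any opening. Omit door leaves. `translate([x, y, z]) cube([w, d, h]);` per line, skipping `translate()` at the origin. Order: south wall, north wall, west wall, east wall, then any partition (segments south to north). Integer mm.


cube([3000, 100, 2800]);
translate([0, 4900, 0]) cube([3000, 100, 2800]);
translate([0, 100, 0]) cube([100, 4800, 2800]);
translate([2900, 100, 0]) cube([100, 4800, 2800]);
translate([2000, 100, 0]) cube([100, 2500, 2800]);
translate([2000, 3600, 0]) cube([100, 1300, 2800]);


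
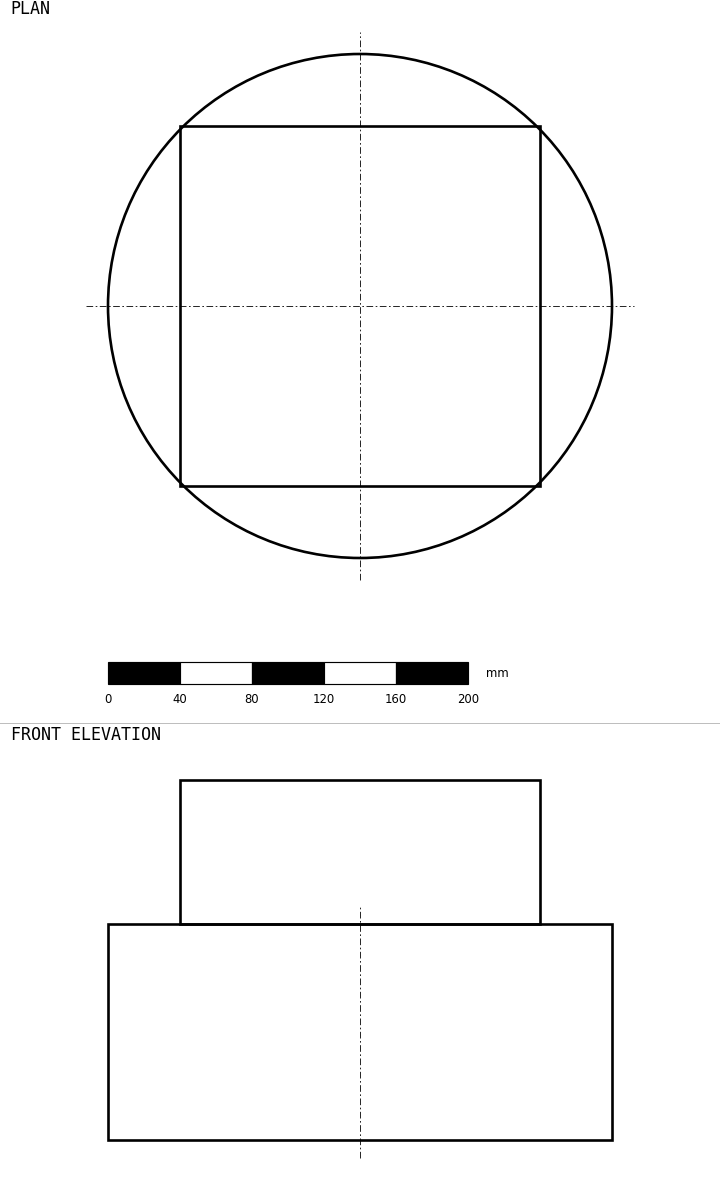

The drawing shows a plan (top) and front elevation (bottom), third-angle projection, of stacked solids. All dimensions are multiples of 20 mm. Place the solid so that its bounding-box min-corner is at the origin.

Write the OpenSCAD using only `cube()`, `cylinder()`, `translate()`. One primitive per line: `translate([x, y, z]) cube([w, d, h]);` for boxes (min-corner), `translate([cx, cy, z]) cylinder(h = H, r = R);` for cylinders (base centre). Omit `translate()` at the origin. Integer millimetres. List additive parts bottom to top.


translate([140, 140, 0]) cylinder(h = 120, r = 140);
translate([40, 40, 120]) cube([200, 200, 80]);
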